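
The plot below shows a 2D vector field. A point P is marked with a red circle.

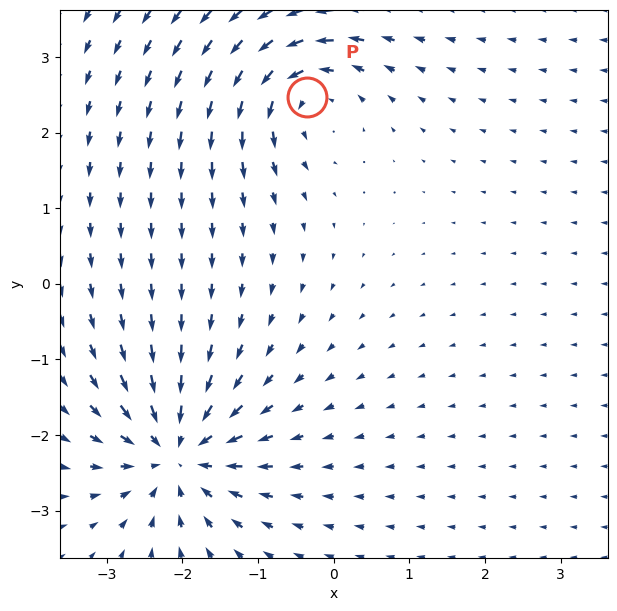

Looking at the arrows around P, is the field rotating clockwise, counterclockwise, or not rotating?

Near P at (-0.4, 2.5) the arrows circulate counterclockwise. The curl (z-component) there is about +4; positive curl means counterclockwise rotation.

counterclockwise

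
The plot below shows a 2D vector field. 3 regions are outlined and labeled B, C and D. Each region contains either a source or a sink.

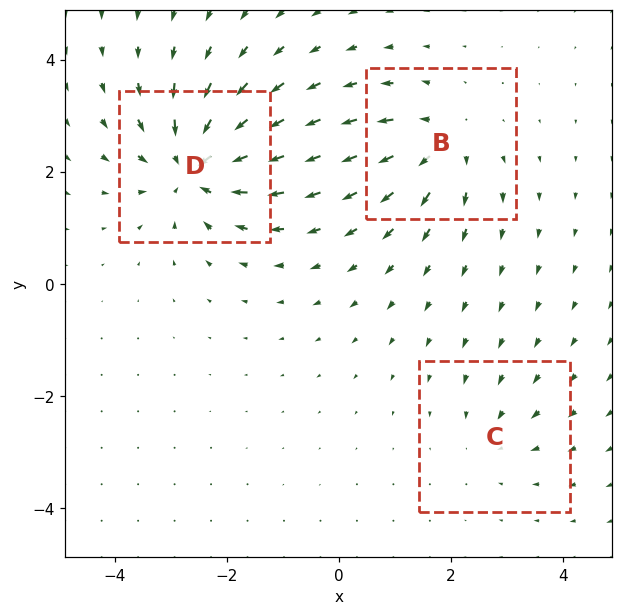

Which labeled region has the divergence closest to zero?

C

Divergence at each region's feature centre — B: about +4, C: about -2, D: about -6. Region C is closest to zero.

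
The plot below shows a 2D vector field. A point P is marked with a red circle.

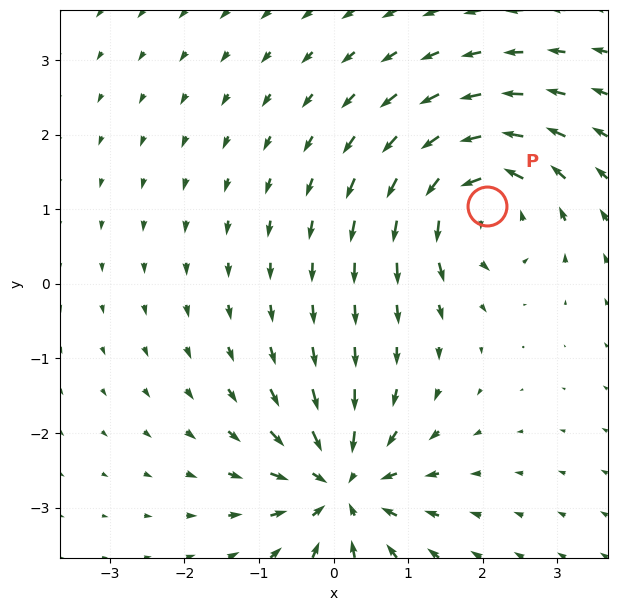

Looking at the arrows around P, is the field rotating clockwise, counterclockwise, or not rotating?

Near P at (2.1, 1.0) the arrows circulate counterclockwise. The curl (z-component) there is about +6; positive curl means counterclockwise rotation.

counterclockwise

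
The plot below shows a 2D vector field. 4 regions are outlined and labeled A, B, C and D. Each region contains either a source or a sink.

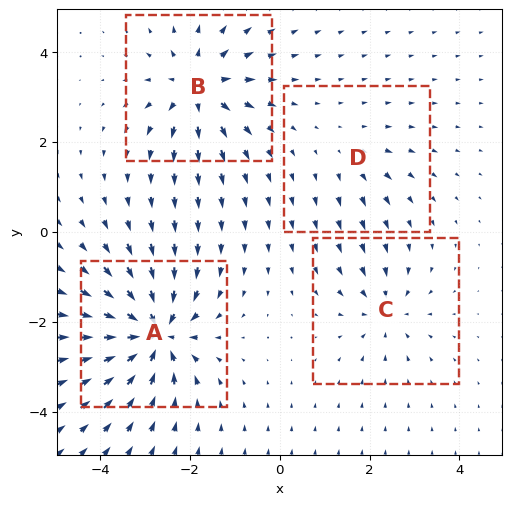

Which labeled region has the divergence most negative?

A

Divergence at each region's feature centre — A: about -9, B: about +6, C: about -4, D: about +2. Region A is most negative.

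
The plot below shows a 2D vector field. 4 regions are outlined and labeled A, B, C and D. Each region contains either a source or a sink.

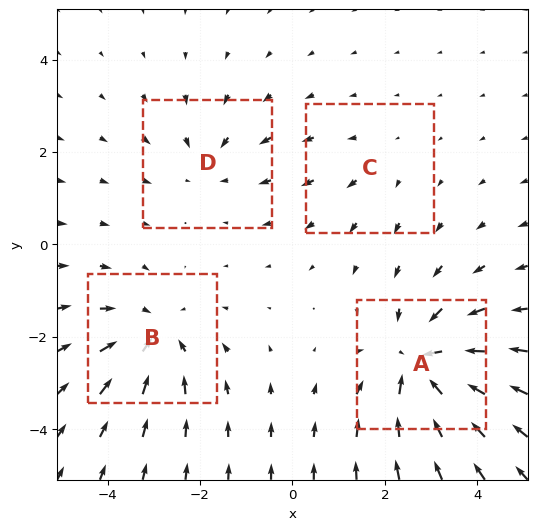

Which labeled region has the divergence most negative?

Divergence at each region's feature centre — A: about -6, B: about -5, C: about +2, D: about -3. Region A is most negative.

A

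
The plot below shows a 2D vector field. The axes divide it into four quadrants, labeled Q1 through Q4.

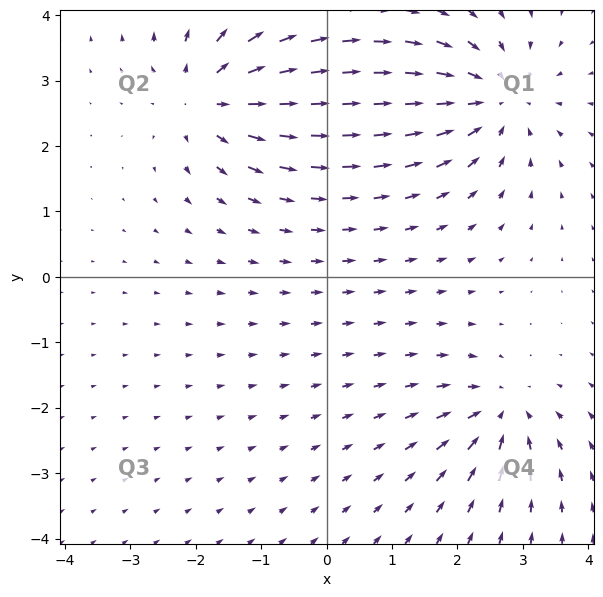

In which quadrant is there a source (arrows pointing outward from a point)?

Q2

The source sits at approximately (-1.8, 2.7), which lies in quadrant Q2. The divergence there is about +5, positive as expected for a source.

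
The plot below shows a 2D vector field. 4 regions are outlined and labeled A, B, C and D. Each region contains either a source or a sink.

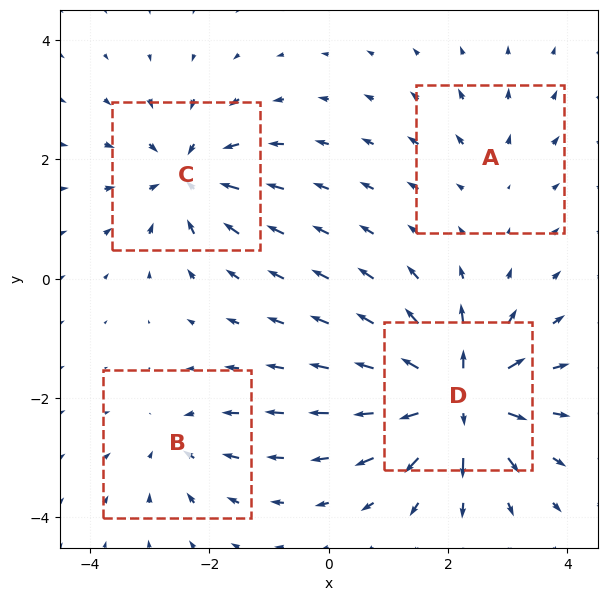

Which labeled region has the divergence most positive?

D

Divergence at each region's feature centre — A: about +2, B: about -4, C: about -6, D: about +9. Region D is most positive.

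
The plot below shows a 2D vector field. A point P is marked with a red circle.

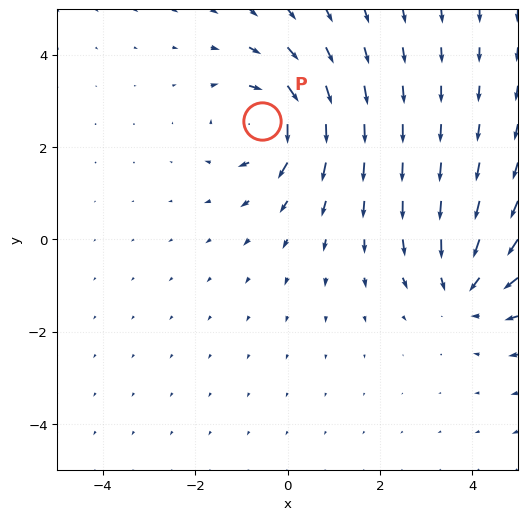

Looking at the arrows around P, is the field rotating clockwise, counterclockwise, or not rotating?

Near P at (-0.5, 2.6) the arrows circulate clockwise. The curl (z-component) there is about -5; negative curl means clockwise rotation.

clockwise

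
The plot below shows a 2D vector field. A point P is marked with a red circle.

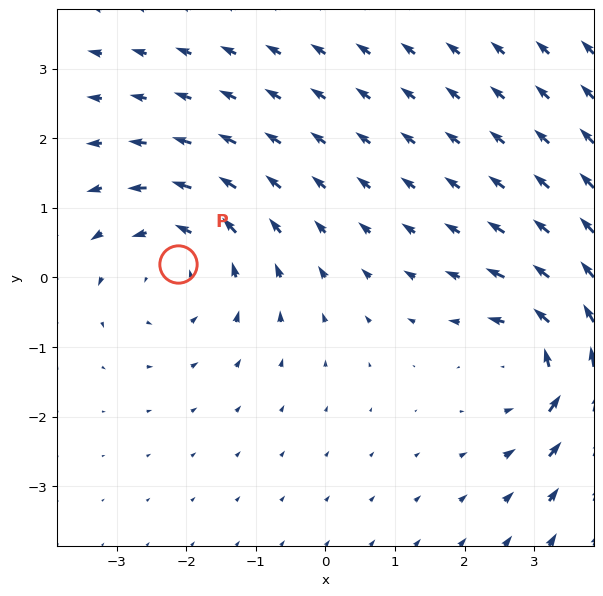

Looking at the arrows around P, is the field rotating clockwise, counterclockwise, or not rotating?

counterclockwise

Near P at (-2.1, 0.2) the arrows circulate counterclockwise. The curl (z-component) there is about +3; positive curl means counterclockwise rotation.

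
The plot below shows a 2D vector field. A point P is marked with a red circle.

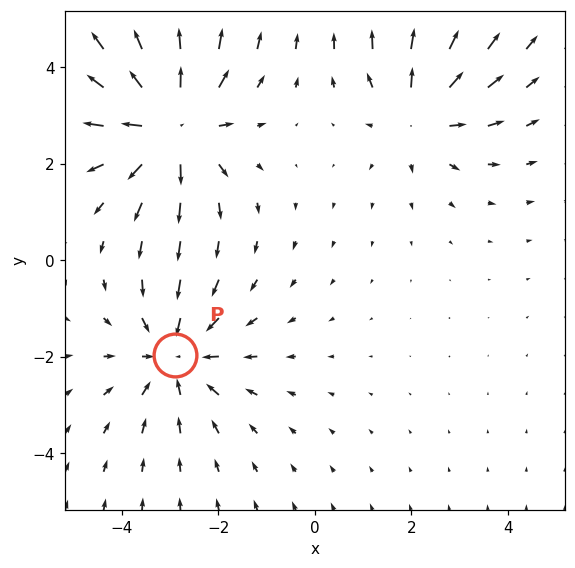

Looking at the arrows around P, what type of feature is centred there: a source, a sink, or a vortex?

sink

At P (-2.9, -2.0) the arrows converge inward. Divergence about -3, curl ≈0 — negative divergence with near-zero curl is a sink.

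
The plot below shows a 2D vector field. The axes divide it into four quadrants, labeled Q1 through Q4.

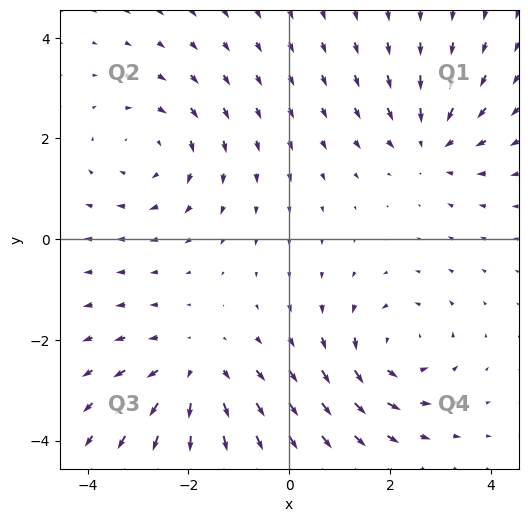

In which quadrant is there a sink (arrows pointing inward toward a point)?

Q1

The sink sits at approximately (2.8, 1.9), which lies in quadrant Q1. The divergence there is about -4, negative as expected for a sink.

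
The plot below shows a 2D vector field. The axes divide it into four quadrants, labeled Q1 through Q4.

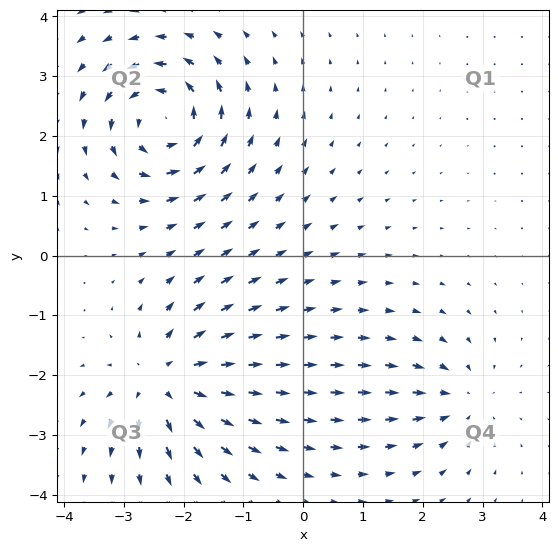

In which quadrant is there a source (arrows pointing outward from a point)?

The source sits at approximately (-2.3, -2.1), which lies in quadrant Q3. The divergence there is about +6, positive as expected for a source.

Q3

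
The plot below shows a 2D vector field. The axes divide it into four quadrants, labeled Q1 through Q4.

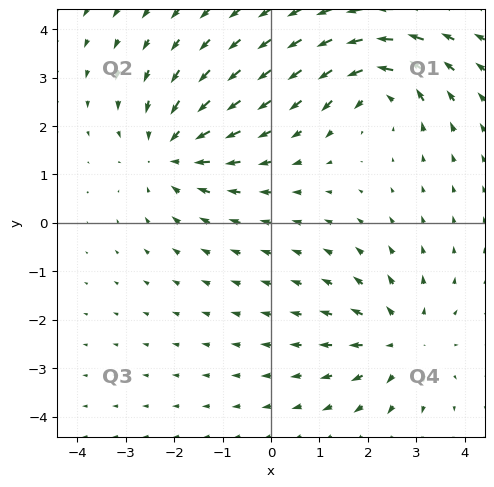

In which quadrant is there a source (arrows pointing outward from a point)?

Q4

The source sits at approximately (2.7, -2.4), which lies in quadrant Q4. The divergence there is about +4, positive as expected for a source.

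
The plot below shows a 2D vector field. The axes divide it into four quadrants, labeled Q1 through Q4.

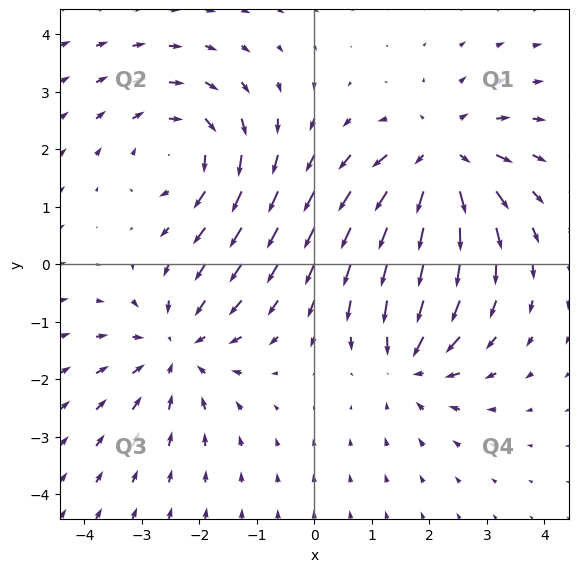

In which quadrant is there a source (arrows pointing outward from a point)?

Q1

The source sits at approximately (2.2, 1.8), which lies in quadrant Q1. The divergence there is about +4, positive as expected for a source.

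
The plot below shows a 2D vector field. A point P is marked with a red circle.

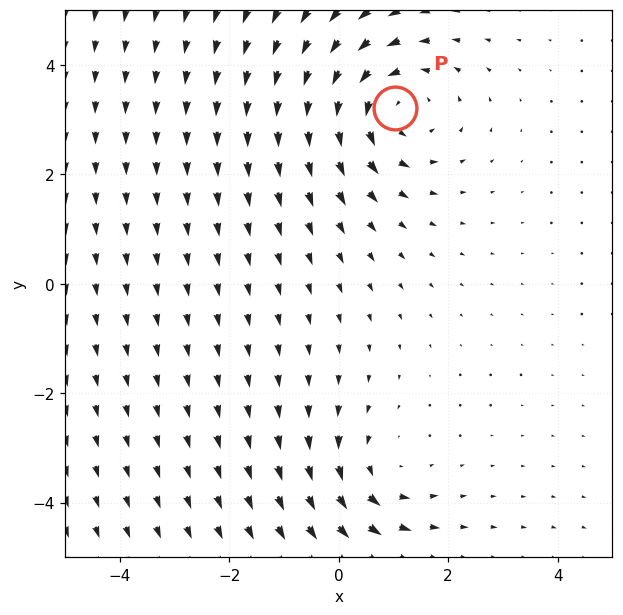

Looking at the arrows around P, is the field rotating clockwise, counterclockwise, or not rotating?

Near P at (1.0, 3.2) the arrows circulate counterclockwise. The curl (z-component) there is about +4; positive curl means counterclockwise rotation.

counterclockwise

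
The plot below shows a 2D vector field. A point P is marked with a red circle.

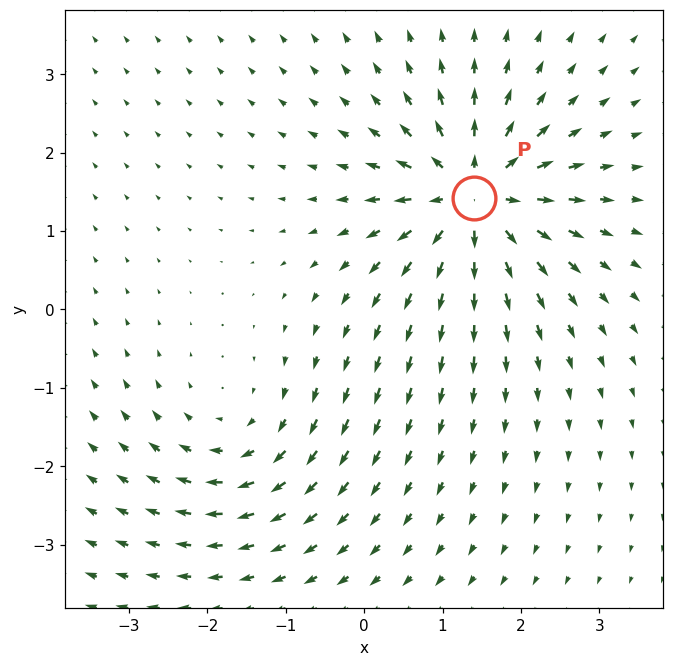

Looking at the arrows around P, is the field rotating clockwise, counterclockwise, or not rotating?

Near P at (1.4, 1.4) the arrows show no circulation. The curl there is ≈0.

not rotating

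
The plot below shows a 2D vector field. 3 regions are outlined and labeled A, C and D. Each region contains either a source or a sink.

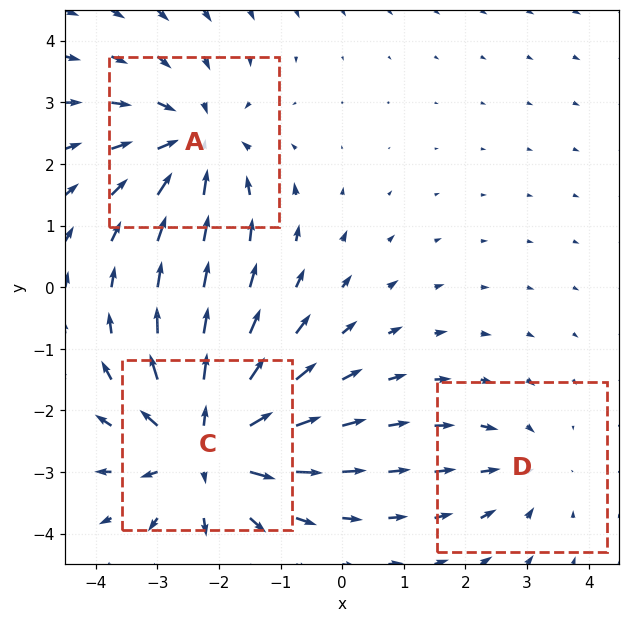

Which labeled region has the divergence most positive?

Divergence at each region's feature centre — A: about -3, C: about +4, D: about -2. Region C is most positive.

C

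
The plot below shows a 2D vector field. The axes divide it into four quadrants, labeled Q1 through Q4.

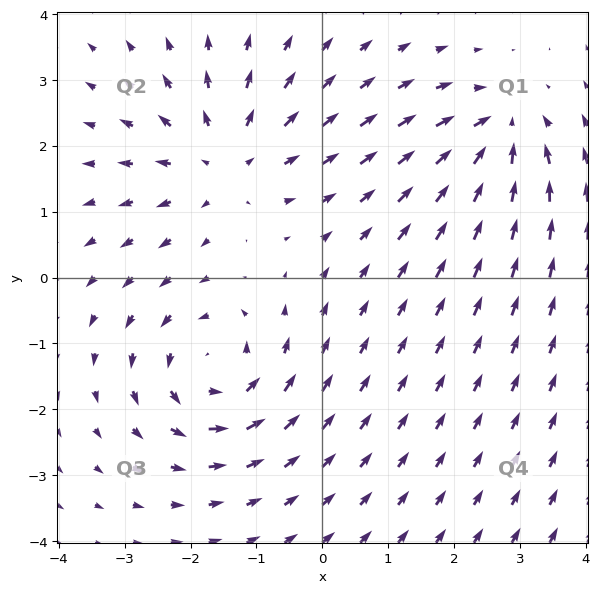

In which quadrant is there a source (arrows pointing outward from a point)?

The source sits at approximately (-1.5, 1.8), which lies in quadrant Q2. The divergence there is about +3, positive as expected for a source.

Q2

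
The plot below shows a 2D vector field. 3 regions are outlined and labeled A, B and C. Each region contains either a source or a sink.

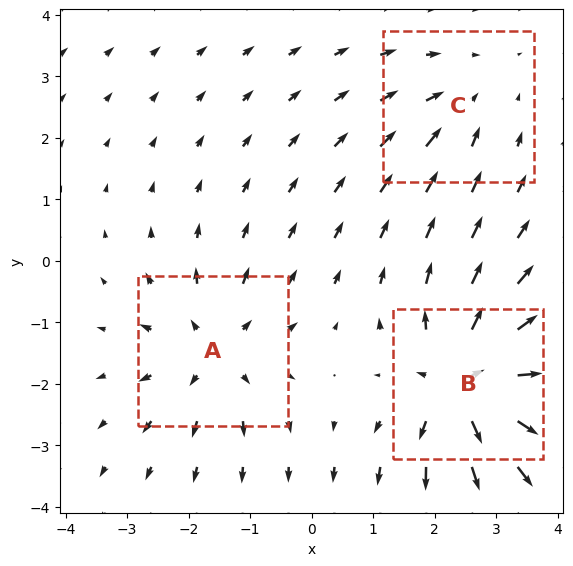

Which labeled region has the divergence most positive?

B

Divergence at each region's feature centre — A: about +3, B: about +5, C: about -2. Region B is most positive.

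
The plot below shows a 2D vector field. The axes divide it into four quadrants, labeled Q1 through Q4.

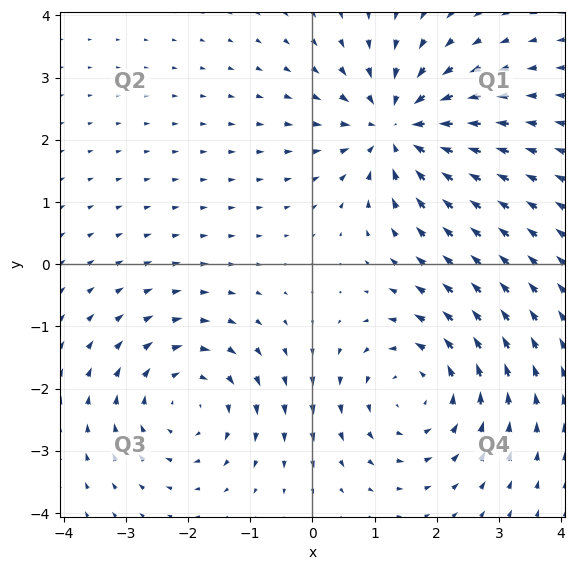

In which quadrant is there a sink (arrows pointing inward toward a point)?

The sink sits at approximately (1.4, 2.2), which lies in quadrant Q1. The divergence there is about -5, negative as expected for a sink.

Q1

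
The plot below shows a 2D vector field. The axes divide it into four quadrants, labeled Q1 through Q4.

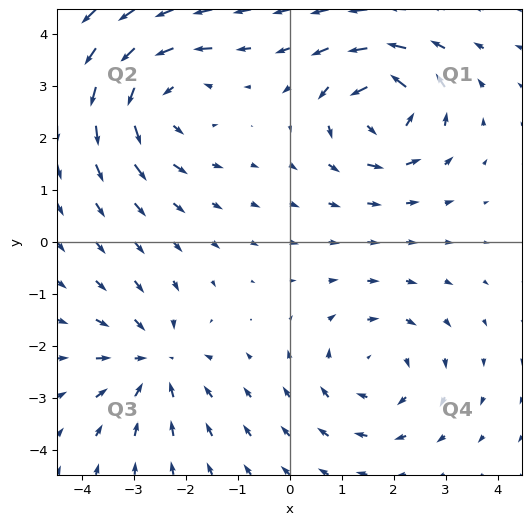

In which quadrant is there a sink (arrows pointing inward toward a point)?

The sink sits at approximately (-2.6, -2.3), which lies in quadrant Q3. The divergence there is about -4, negative as expected for a sink.

Q3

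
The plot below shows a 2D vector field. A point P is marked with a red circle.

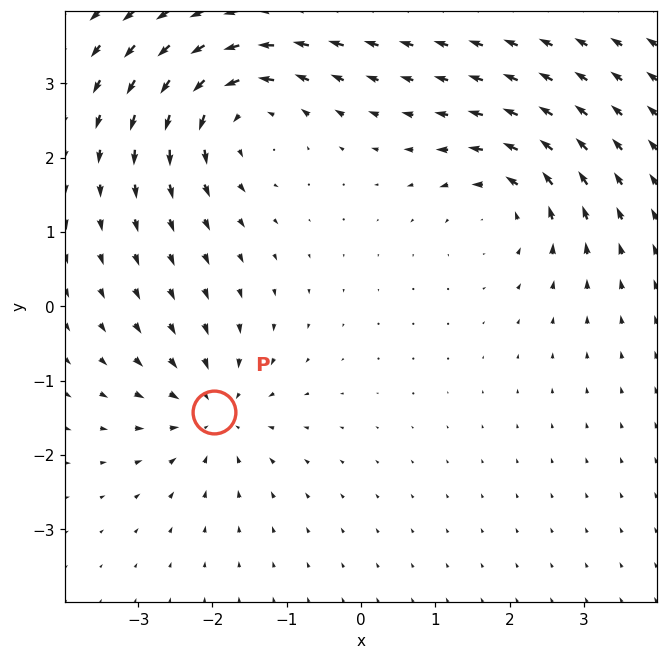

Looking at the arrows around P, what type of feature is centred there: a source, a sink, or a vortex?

sink

At P (-2.0, -1.4) the arrows converge inward. Divergence about -4, curl ≈0 — negative divergence with near-zero curl is a sink.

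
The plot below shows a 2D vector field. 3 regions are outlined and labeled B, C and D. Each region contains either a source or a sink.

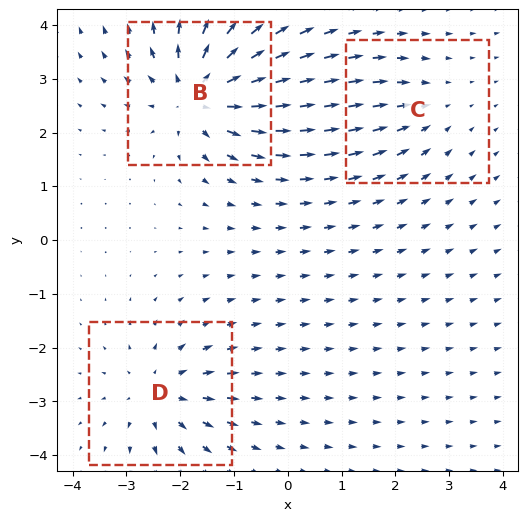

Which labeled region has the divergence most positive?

Divergence at each region's feature centre — B: about +6, C: about -2, D: about +4. Region B is most positive.

B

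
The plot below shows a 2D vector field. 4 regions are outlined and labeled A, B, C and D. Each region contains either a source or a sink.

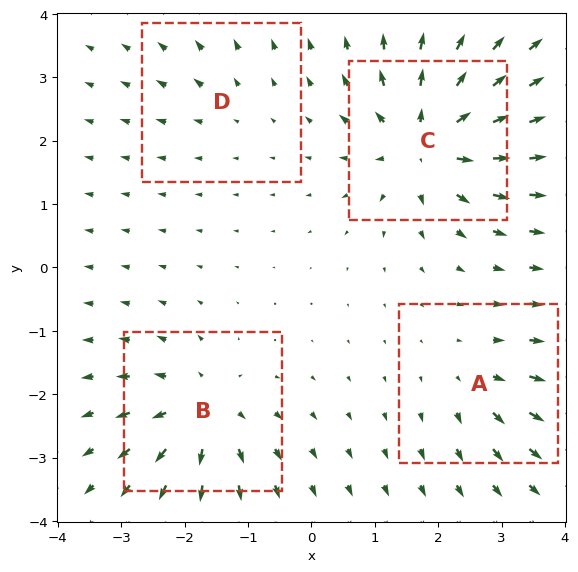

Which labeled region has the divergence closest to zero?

Divergence at each region's feature centre — A: about +4, B: about +7, C: about +9, D: about +2. Region D is closest to zero.

D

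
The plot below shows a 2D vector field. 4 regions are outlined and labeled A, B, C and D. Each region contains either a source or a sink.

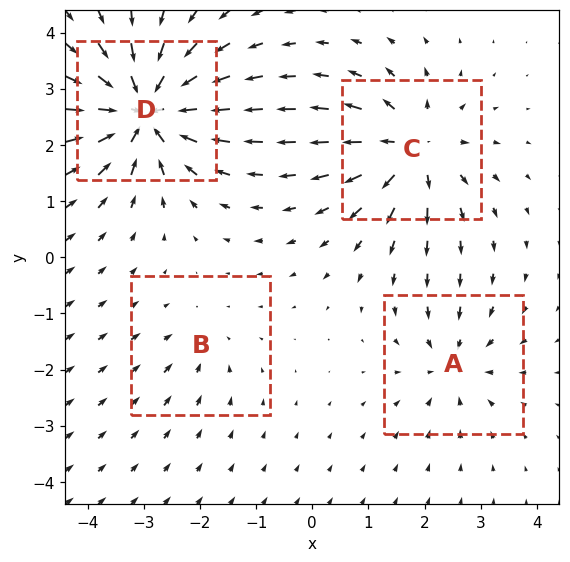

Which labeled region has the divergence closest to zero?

Divergence at each region's feature centre — A: about -4, B: about -3, C: about +7, D: about -9. Region B is closest to zero.

B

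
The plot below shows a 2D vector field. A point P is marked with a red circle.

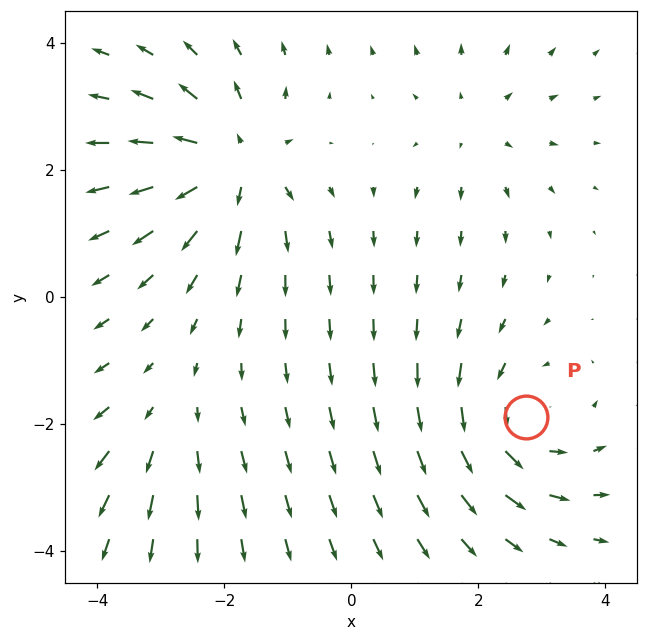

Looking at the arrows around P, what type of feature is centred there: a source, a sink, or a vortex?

At P (2.8, -1.9) the arrows circulate counterclockwise. Divergence ≈0, curl about +4 — near-zero divergence with nonzero curl is a vortex.

vortex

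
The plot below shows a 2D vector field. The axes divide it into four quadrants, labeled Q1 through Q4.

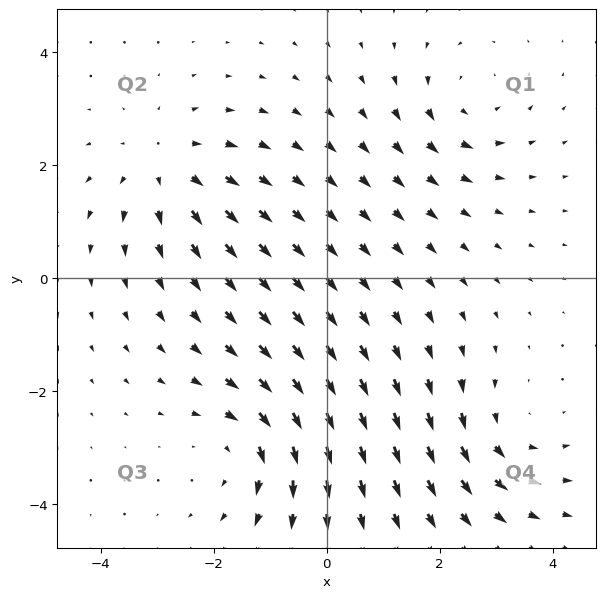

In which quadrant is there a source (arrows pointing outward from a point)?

The source sits at approximately (-2.9, 2.0), which lies in quadrant Q2. The divergence there is about +4, positive as expected for a source.

Q2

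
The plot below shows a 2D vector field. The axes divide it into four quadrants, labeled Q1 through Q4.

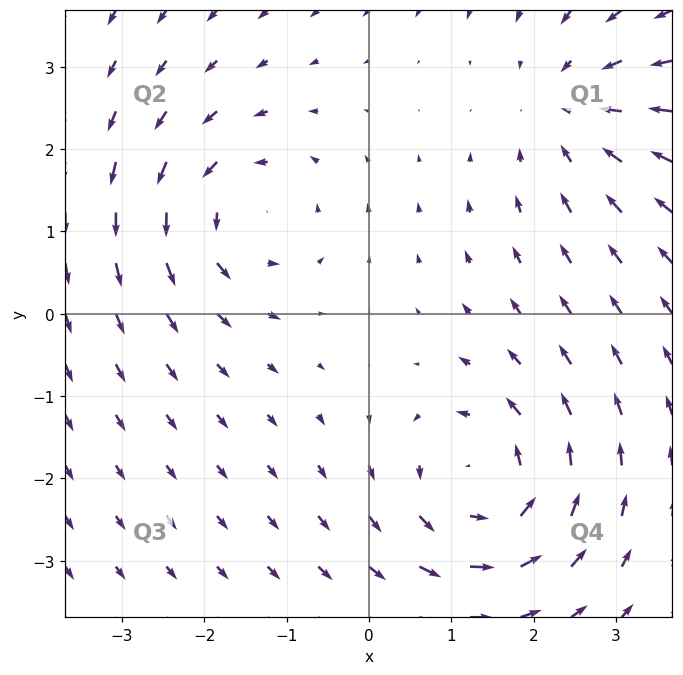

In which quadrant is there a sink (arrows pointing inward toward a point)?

The sink sits at approximately (2.5, 2.5), which lies in quadrant Q1. The divergence there is about -3, negative as expected for a sink.

Q1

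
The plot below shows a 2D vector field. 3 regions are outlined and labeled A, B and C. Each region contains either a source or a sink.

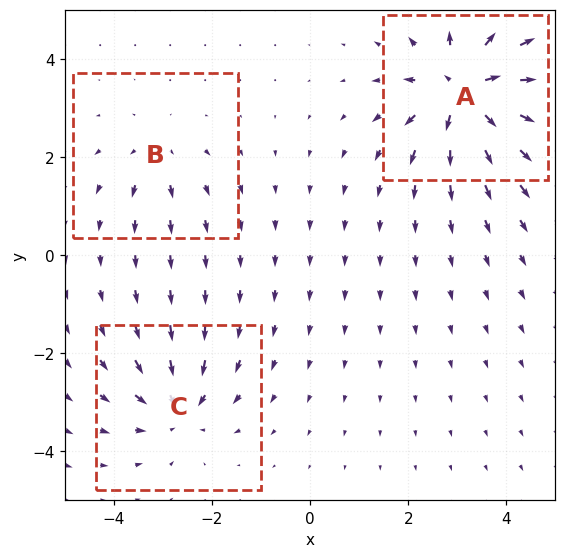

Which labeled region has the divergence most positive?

Divergence at each region's feature centre — A: about +6, B: about +3, C: about -4. Region A is most positive.

A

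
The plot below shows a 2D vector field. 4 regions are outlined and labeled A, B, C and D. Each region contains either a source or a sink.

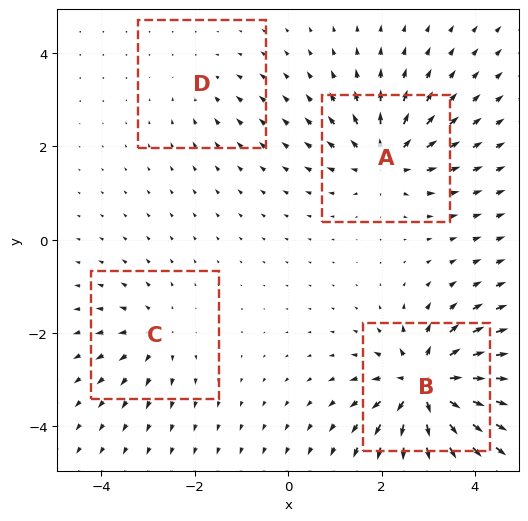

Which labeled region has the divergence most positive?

B

Divergence at each region's feature centre — A: about +6, B: about +9, C: about +4, D: about -2. Region B is most positive.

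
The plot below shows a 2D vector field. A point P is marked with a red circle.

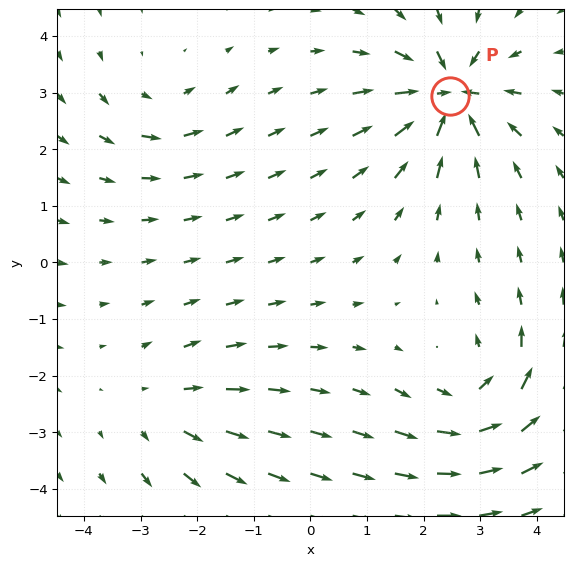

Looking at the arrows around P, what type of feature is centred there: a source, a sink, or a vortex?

At P (2.5, 2.9) the arrows converge inward. Divergence about -7, curl ≈0 — negative divergence with near-zero curl is a sink.

sink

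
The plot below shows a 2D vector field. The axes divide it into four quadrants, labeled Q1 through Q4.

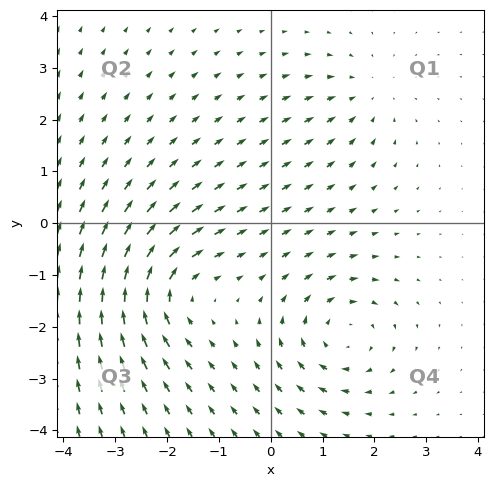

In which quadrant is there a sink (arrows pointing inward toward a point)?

The sink sits at approximately (1.8, 2.5), which lies in quadrant Q1. The divergence there is about -2, negative as expected for a sink.

Q1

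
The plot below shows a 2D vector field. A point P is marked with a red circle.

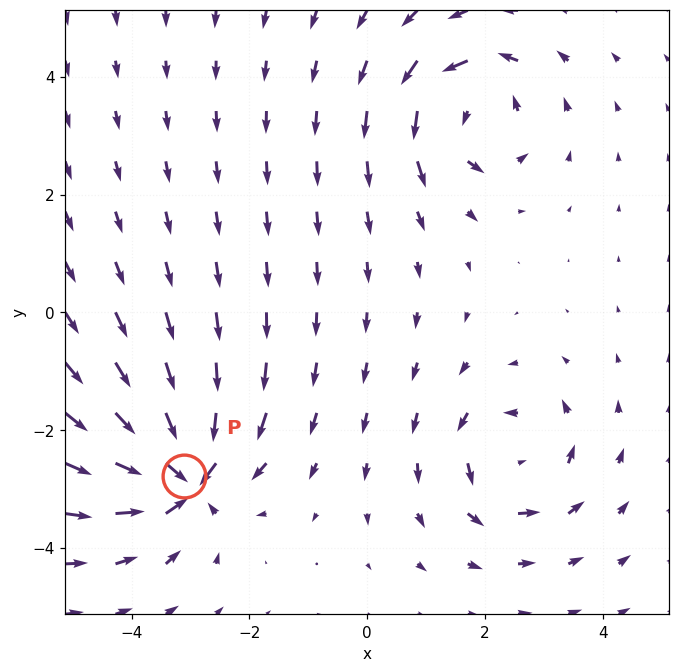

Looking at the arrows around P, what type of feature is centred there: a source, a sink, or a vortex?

At P (-3.1, -2.8) the arrows converge inward. Divergence about -6, curl ≈0 — negative divergence with near-zero curl is a sink.

sink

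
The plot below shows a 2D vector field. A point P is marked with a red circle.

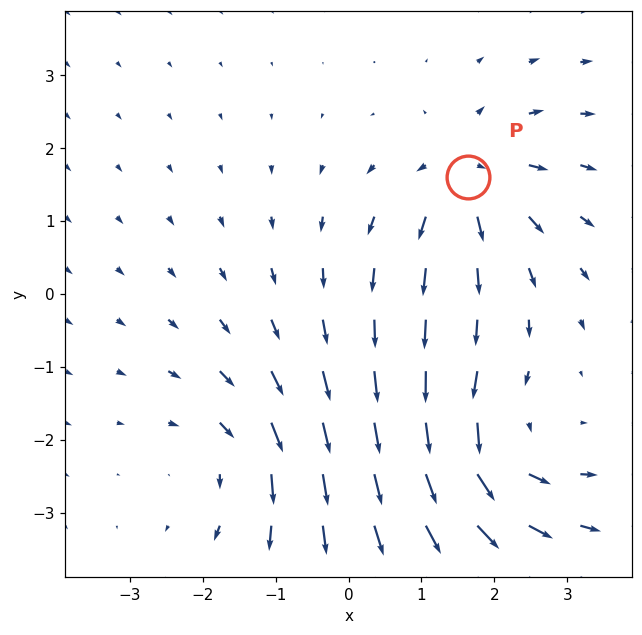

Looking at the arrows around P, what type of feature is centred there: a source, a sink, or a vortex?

At P (1.6, 1.6) the arrows spread outward. Divergence about +5, curl ≈0 — positive divergence with near-zero curl is a source.

source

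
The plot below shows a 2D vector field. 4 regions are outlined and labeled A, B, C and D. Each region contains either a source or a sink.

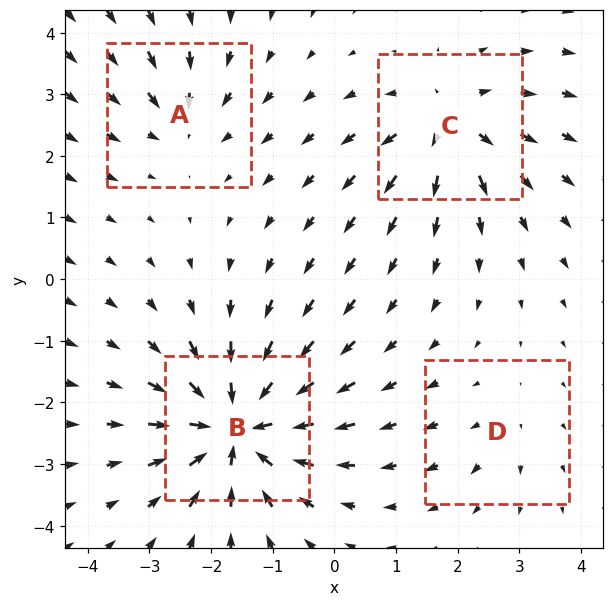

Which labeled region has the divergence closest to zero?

Divergence at each region's feature centre — A: about -4, B: about -9, C: about +6, D: about +2. Region D is closest to zero.

D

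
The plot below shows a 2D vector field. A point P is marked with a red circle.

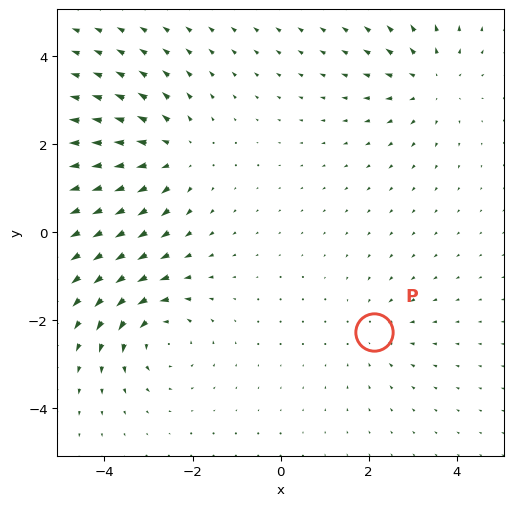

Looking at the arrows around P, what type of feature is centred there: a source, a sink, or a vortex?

sink

At P (2.1, -2.3) the arrows converge inward. Divergence about -2, curl ≈0 — negative divergence with near-zero curl is a sink.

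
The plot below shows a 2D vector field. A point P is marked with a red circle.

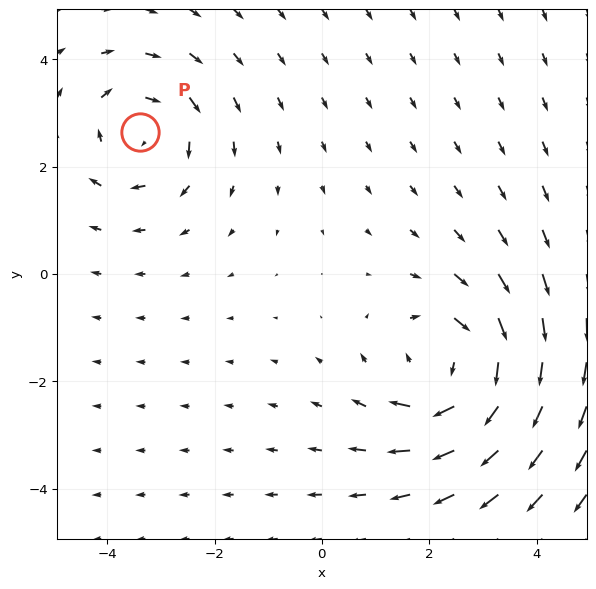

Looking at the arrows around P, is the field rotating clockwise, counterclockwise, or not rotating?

Near P at (-3.4, 2.6) the arrows circulate clockwise. The curl (z-component) there is about -3; negative curl means clockwise rotation.

clockwise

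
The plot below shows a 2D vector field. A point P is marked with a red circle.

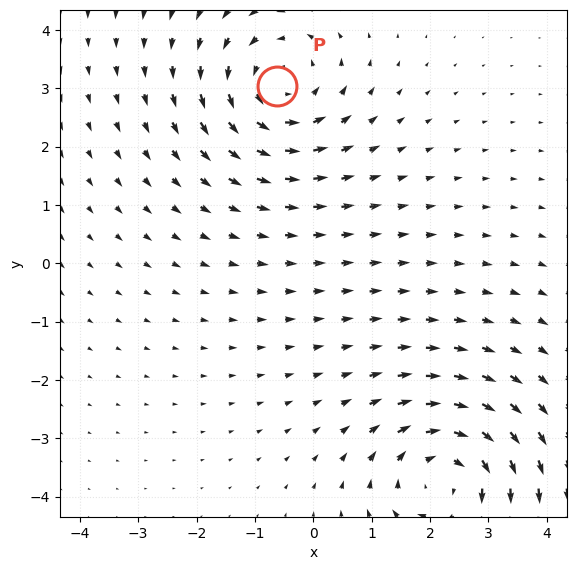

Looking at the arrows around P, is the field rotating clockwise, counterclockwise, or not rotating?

counterclockwise

Near P at (-0.6, 3.0) the arrows circulate counterclockwise. The curl (z-component) there is about +3; positive curl means counterclockwise rotation.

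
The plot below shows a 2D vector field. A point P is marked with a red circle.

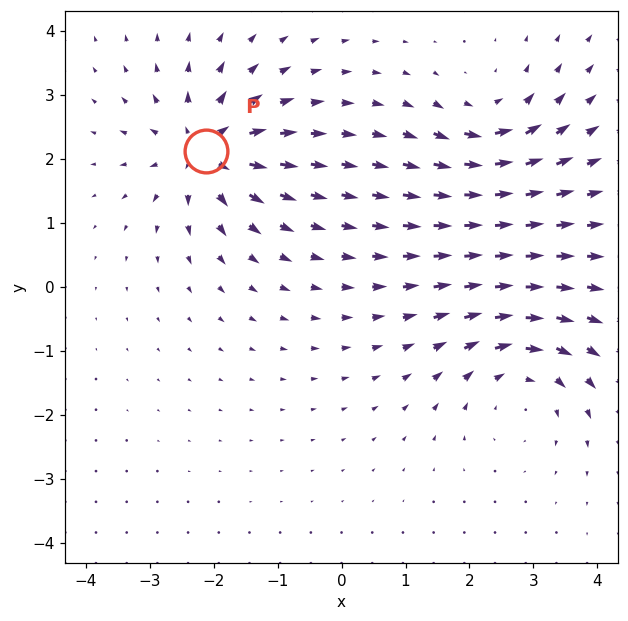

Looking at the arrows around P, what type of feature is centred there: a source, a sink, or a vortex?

source

At P (-2.1, 2.1) the arrows spread outward. Divergence about +6, curl ≈0 — positive divergence with near-zero curl is a source.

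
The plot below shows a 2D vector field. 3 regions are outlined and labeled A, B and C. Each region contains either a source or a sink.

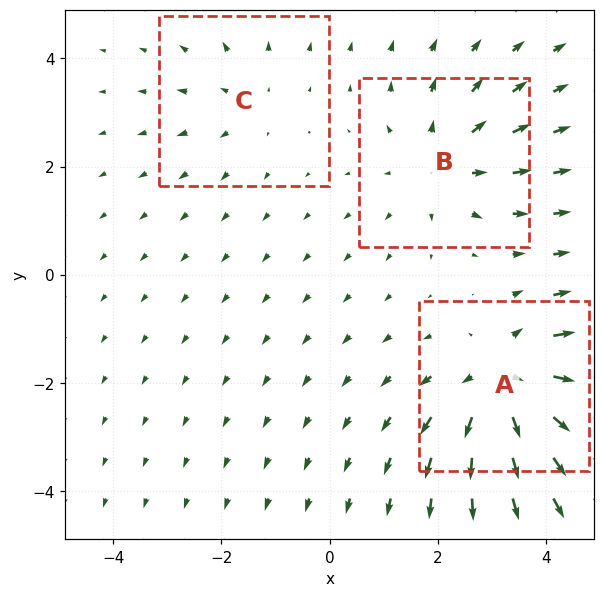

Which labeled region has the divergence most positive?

A

Divergence at each region's feature centre — A: about +5, B: about +3, C: about +2. Region A is most positive.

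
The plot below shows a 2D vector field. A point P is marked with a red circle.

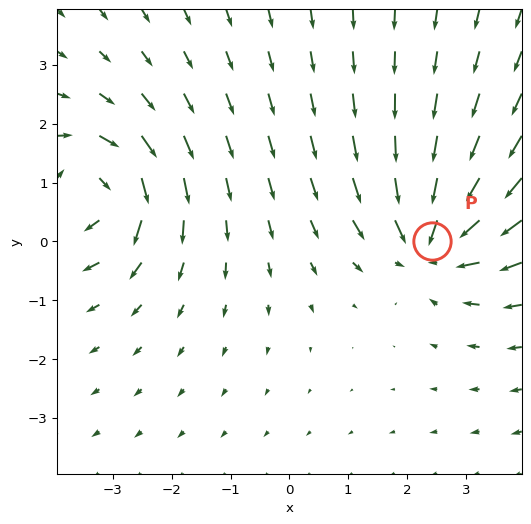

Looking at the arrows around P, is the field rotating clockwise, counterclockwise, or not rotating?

not rotating

Near P at (2.4, 0.0) the arrows show no circulation. The curl there is ≈0.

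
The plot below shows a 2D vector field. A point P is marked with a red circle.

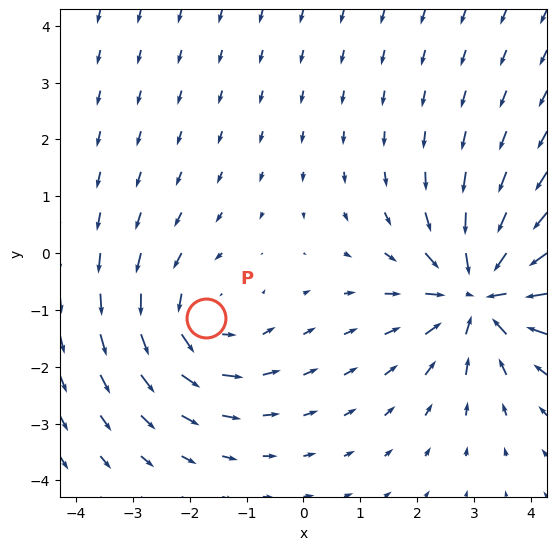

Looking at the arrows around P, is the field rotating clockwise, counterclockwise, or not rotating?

counterclockwise

Near P at (-1.7, -1.1) the arrows circulate counterclockwise. The curl (z-component) there is about +3; positive curl means counterclockwise rotation.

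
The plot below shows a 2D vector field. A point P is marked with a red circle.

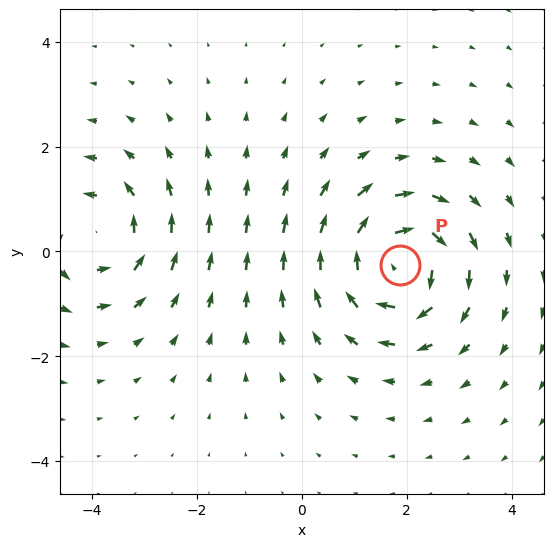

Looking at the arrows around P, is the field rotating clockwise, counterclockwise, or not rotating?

Near P at (1.9, -0.3) the arrows circulate clockwise. The curl (z-component) there is about -6; negative curl means clockwise rotation.

clockwise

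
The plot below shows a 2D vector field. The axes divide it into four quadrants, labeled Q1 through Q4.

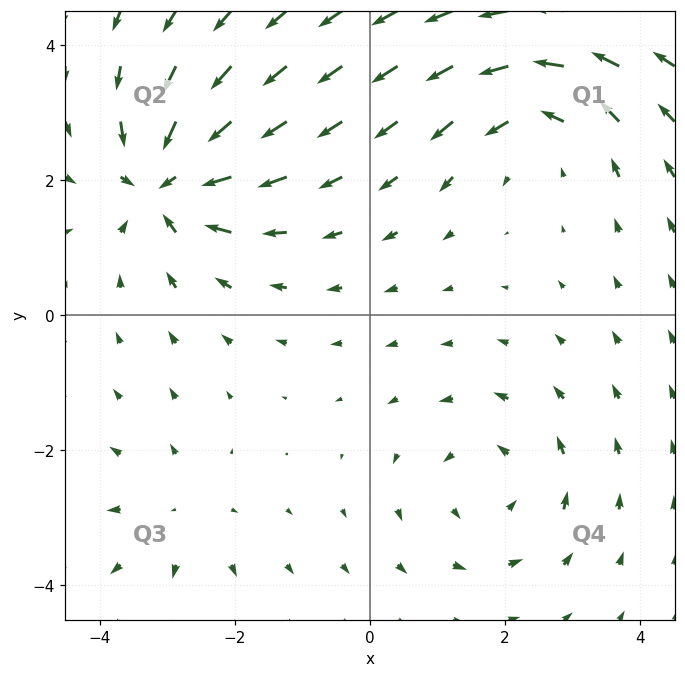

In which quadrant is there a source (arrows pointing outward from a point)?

The source sits at approximately (-2.8, -2.9), which lies in quadrant Q3. The divergence there is about +3, positive as expected for a source.

Q3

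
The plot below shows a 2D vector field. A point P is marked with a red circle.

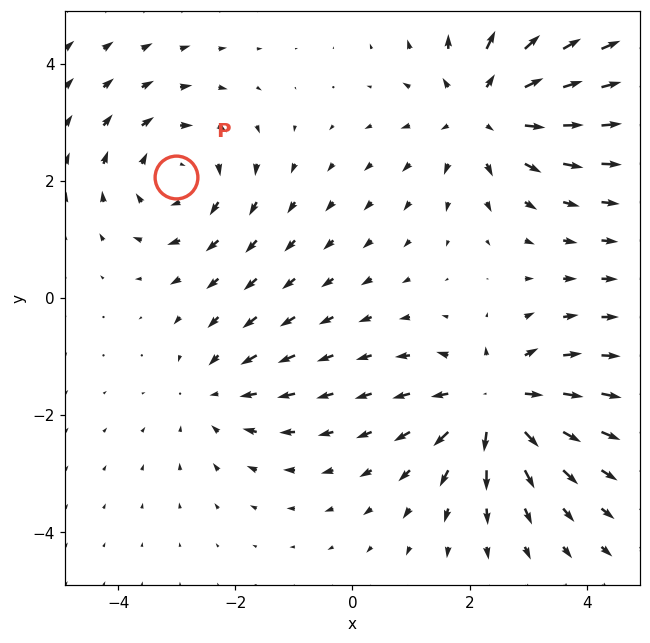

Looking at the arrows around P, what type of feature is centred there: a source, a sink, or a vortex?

At P (-3.0, 2.1) the arrows circulate clockwise. Divergence ≈0, curl about -4 — near-zero divergence with nonzero curl is a vortex.

vortex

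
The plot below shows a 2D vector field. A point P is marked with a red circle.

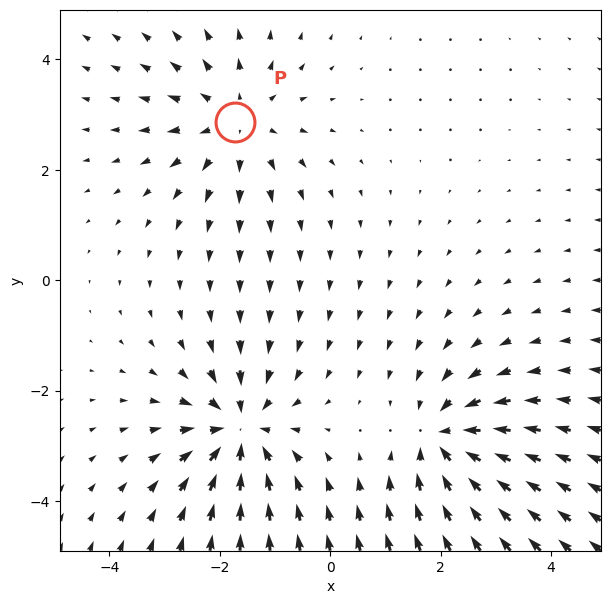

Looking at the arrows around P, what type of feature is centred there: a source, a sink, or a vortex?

At P (-1.7, 2.9) the arrows spread outward. Divergence about +4, curl ≈0 — positive divergence with near-zero curl is a source.

source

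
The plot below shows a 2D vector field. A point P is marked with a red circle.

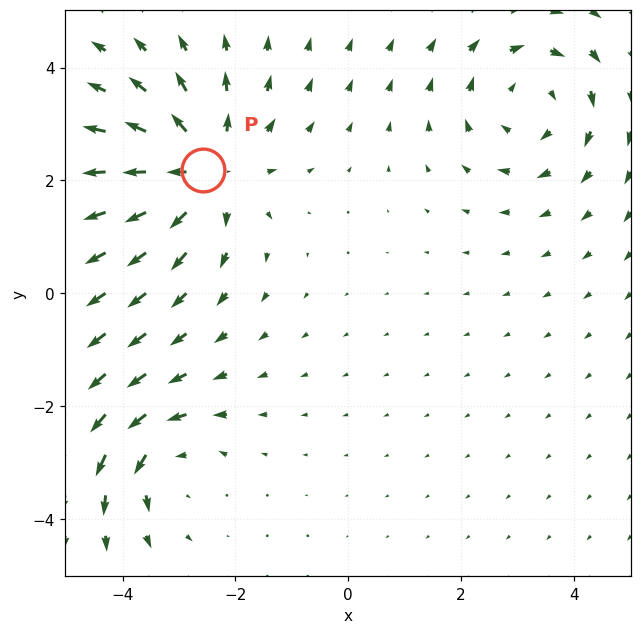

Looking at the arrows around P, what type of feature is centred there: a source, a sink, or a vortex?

At P (-2.6, 2.2) the arrows spread outward. Divergence about +4, curl ≈0 — positive divergence with near-zero curl is a source.

source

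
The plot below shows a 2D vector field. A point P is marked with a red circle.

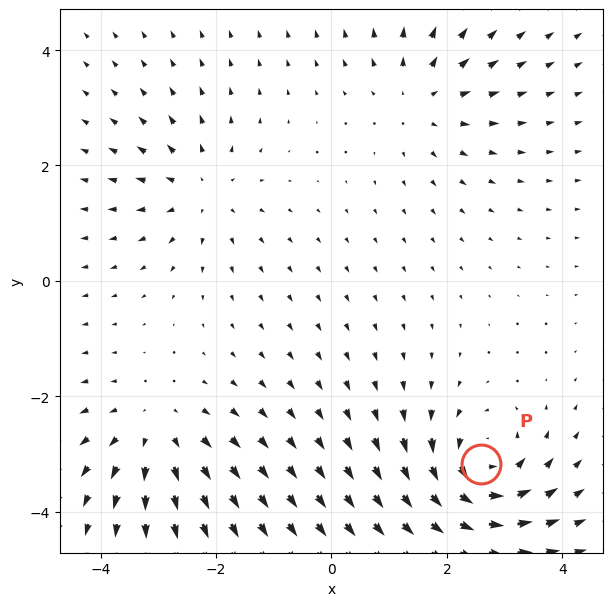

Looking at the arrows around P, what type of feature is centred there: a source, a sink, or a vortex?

vortex

At P (2.6, -3.2) the arrows circulate counterclockwise. Divergence ≈0, curl about +7 — near-zero divergence with nonzero curl is a vortex.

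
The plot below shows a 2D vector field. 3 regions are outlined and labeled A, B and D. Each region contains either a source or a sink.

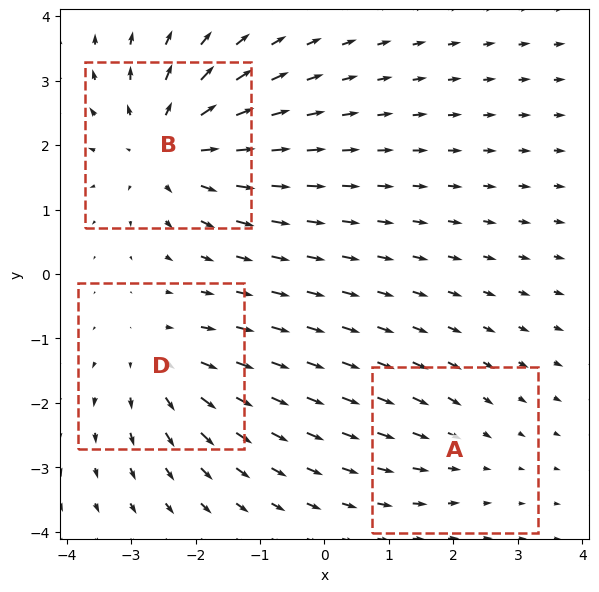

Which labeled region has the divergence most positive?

B

Divergence at each region's feature centre — A: about -2, B: about +5, D: about +3. Region B is most positive.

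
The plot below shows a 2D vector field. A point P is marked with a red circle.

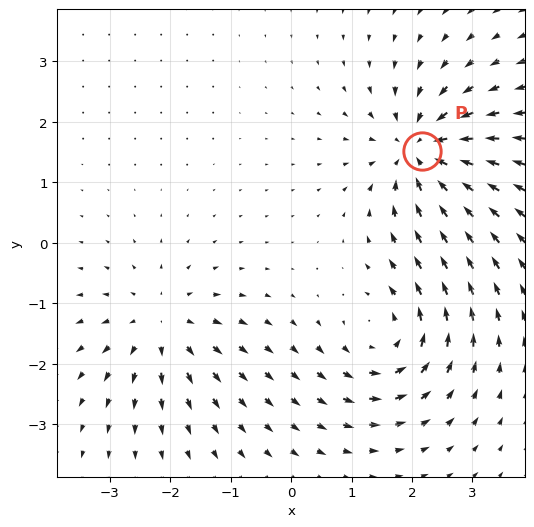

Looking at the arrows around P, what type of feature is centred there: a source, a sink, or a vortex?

sink

At P (2.2, 1.5) the arrows converge inward. Divergence about -6, curl ≈0 — negative divergence with near-zero curl is a sink.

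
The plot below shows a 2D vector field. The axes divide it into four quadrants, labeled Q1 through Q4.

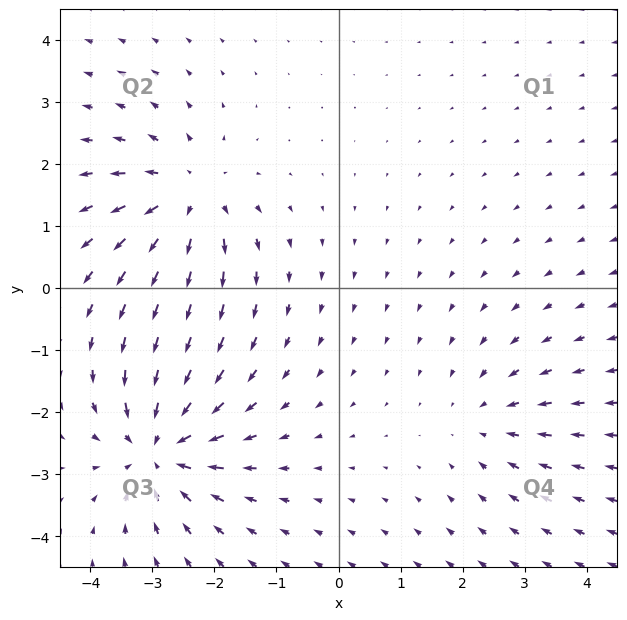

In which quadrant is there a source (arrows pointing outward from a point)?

Q2

The source sits at approximately (-2.4, 1.5), which lies in quadrant Q2. The divergence there is about +5, positive as expected for a source.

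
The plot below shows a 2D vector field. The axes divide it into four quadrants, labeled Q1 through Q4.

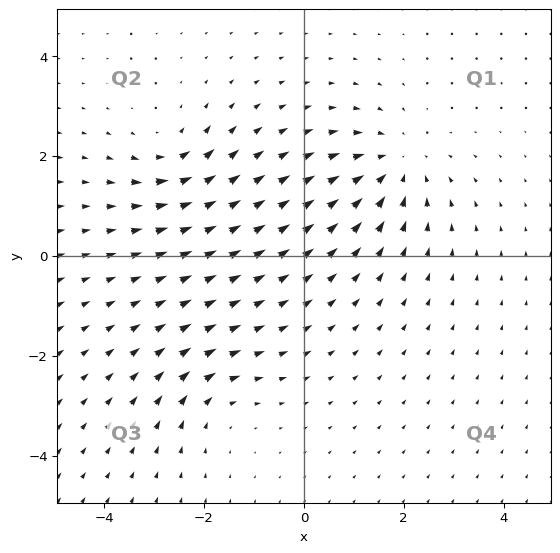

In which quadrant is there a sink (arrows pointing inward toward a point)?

The sink sits at approximately (1.8, 1.8), which lies in quadrant Q1. The divergence there is about -4, negative as expected for a sink.

Q1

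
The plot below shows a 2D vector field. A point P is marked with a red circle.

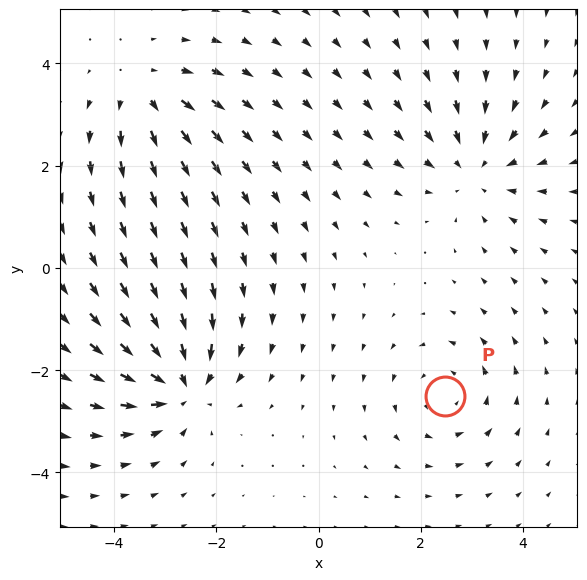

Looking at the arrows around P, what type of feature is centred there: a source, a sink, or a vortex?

vortex

At P (2.5, -2.5) the arrows circulate counterclockwise. Divergence ≈0, curl about +3 — near-zero divergence with nonzero curl is a vortex.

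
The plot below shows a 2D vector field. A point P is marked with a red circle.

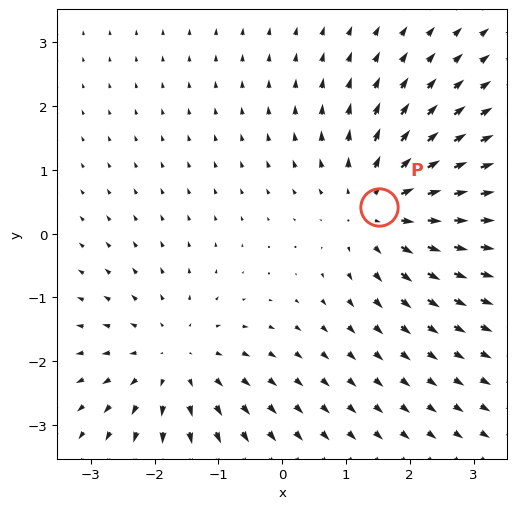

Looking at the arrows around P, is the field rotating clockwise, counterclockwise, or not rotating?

Near P at (1.5, 0.4) the arrows show no circulation. The curl there is ≈0.

not rotating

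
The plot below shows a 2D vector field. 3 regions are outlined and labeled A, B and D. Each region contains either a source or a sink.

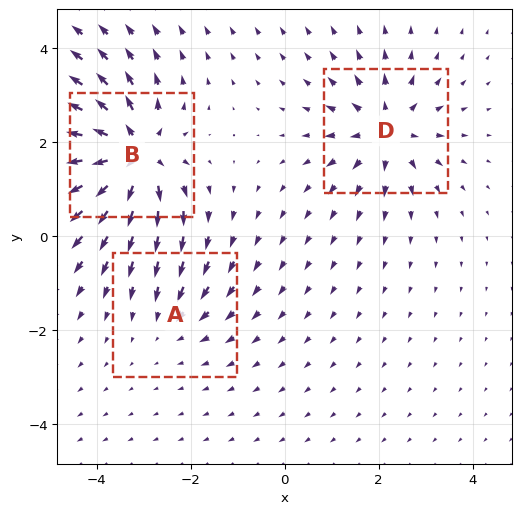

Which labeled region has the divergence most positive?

B

Divergence at each region's feature centre — A: about -2, B: about +6, D: about +4. Region B is most positive.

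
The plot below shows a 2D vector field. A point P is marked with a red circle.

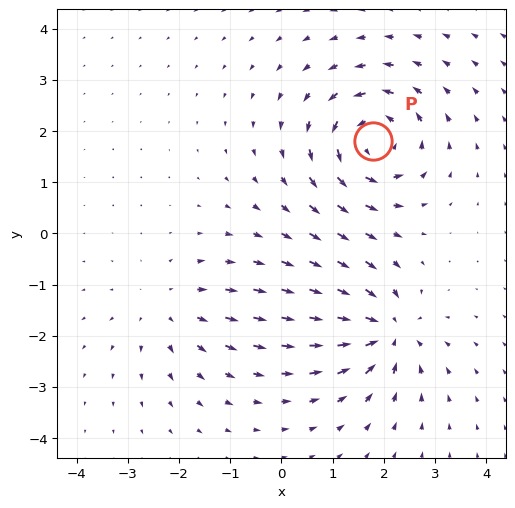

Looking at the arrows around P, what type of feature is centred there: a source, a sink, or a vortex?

vortex

At P (1.8, 1.8) the arrows circulate counterclockwise. Divergence ≈0, curl about +5 — near-zero divergence with nonzero curl is a vortex.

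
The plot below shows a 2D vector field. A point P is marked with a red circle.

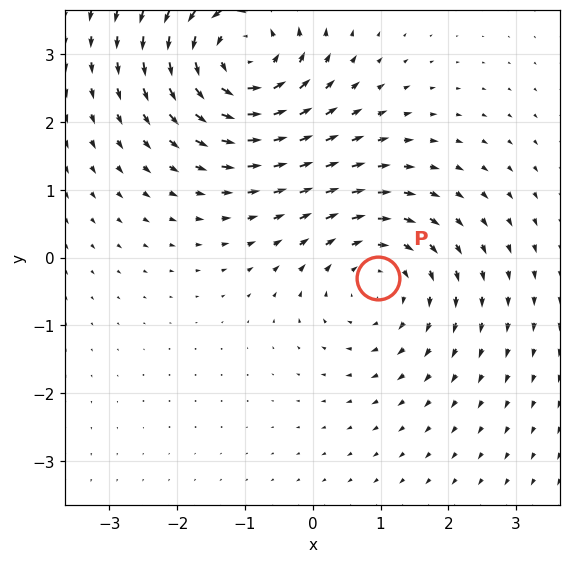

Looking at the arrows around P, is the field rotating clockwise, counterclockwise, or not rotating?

clockwise

Near P at (1.0, -0.3) the arrows circulate clockwise. The curl (z-component) there is about -3; negative curl means clockwise rotation.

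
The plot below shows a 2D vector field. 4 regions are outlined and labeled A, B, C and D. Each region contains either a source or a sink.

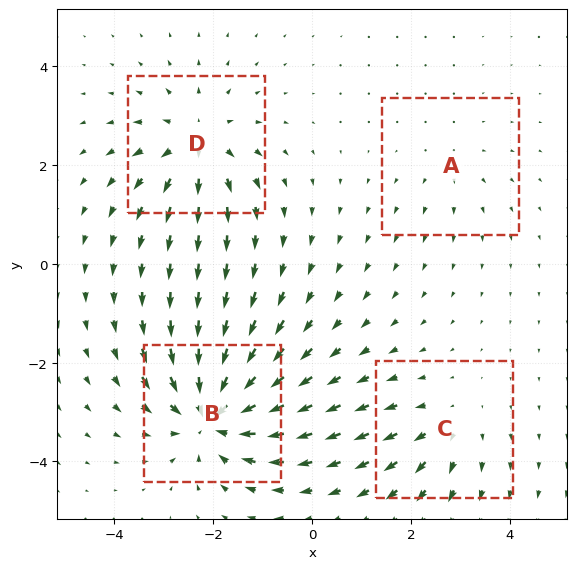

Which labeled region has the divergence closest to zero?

A

Divergence at each region's feature centre — A: about +2, B: about -8, C: about +3, D: about +5. Region A is closest to zero.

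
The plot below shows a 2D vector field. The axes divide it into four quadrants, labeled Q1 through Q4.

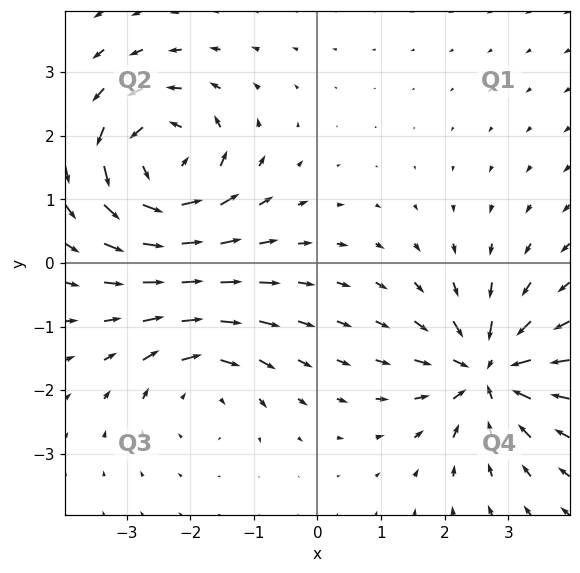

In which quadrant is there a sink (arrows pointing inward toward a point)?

Q4

The sink sits at approximately (2.7, -1.7), which lies in quadrant Q4. The divergence there is about -5, negative as expected for a sink.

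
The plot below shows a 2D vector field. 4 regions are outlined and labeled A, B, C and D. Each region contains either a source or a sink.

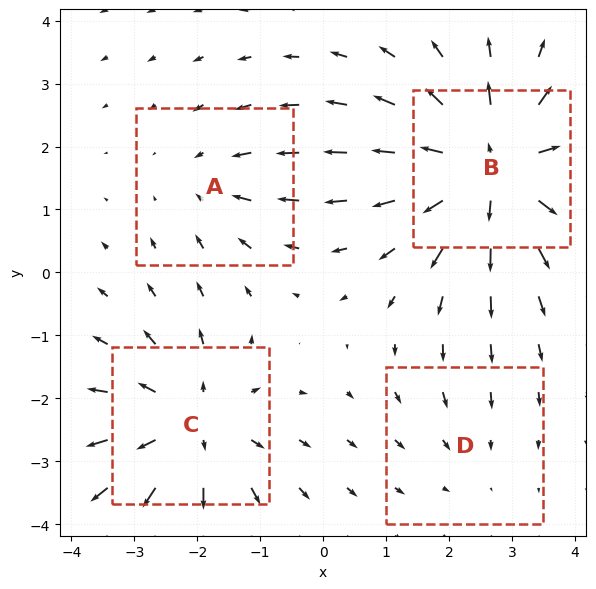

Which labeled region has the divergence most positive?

Divergence at each region's feature centre — A: about -3, B: about +6, C: about +4, D: about -2. Region B is most positive.

B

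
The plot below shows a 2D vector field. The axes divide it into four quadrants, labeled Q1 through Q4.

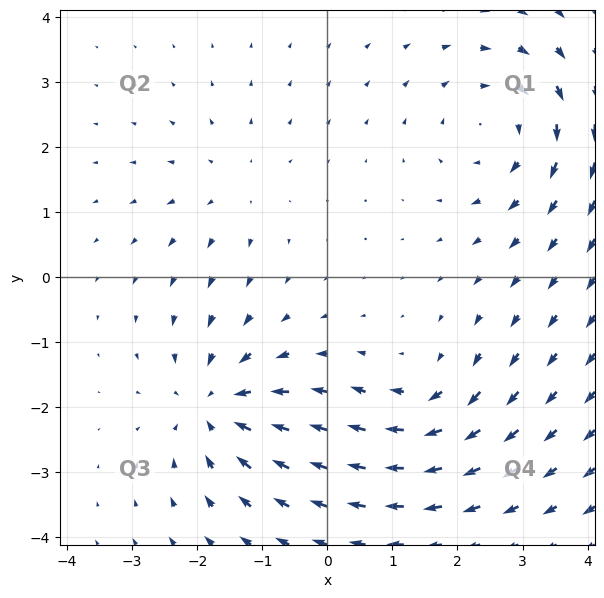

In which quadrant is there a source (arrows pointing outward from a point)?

Q2

The source sits at approximately (-1.5, 1.4), which lies in quadrant Q2. The divergence there is about +2, positive as expected for a source.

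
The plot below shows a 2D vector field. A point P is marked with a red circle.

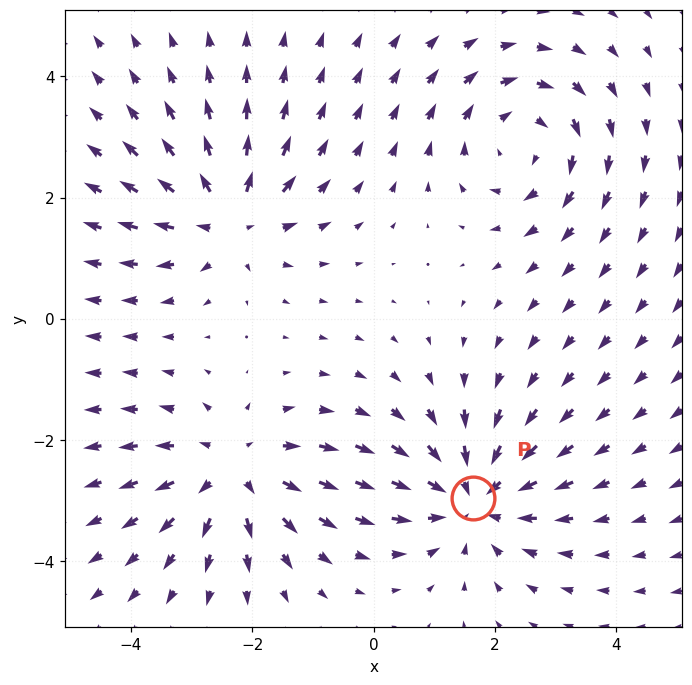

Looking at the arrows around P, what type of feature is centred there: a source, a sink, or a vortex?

At P (1.6, -3.0) the arrows converge inward. Divergence about -4, curl ≈0 — negative divergence with near-zero curl is a sink.

sink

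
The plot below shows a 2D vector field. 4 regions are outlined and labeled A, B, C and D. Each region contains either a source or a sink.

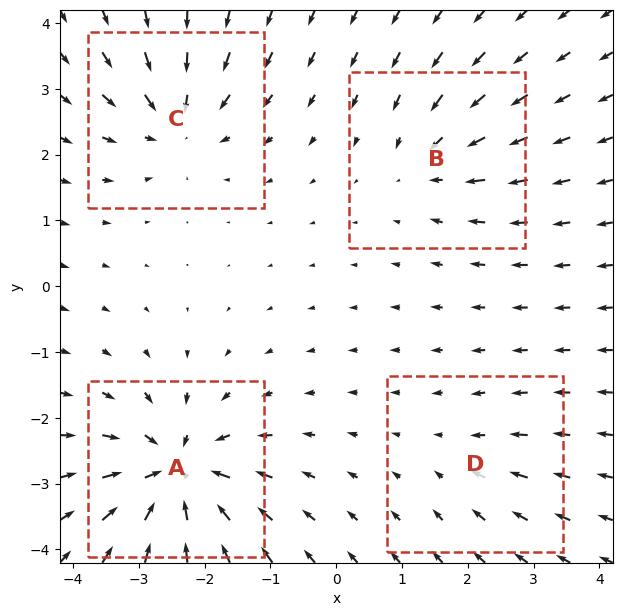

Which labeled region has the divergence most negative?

A

Divergence at each region's feature centre — A: about -8, B: about -4, C: about -6, D: about -2. Region A is most negative.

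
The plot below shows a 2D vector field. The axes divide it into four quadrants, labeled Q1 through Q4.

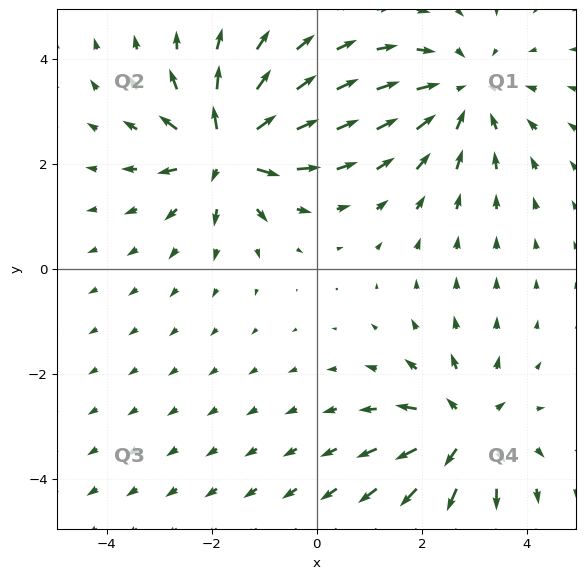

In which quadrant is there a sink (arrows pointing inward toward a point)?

Q1

The sink sits at approximately (2.8, 3.3), which lies in quadrant Q1. The divergence there is about -3, negative as expected for a sink.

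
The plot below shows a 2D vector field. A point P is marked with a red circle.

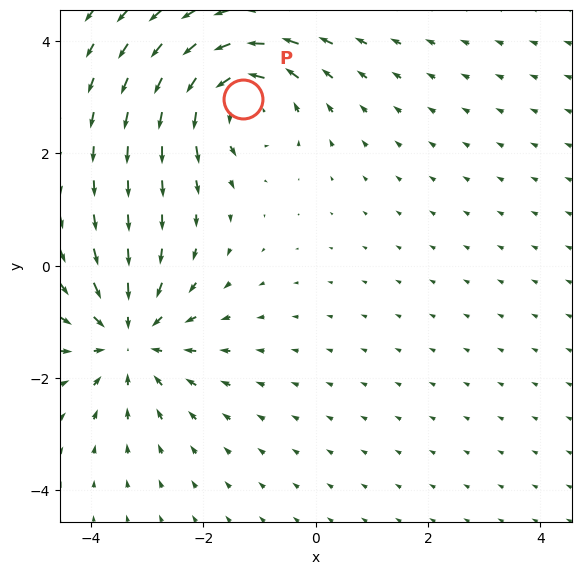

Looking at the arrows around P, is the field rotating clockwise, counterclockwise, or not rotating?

counterclockwise

Near P at (-1.3, 3.0) the arrows circulate counterclockwise. The curl (z-component) there is about +5; positive curl means counterclockwise rotation.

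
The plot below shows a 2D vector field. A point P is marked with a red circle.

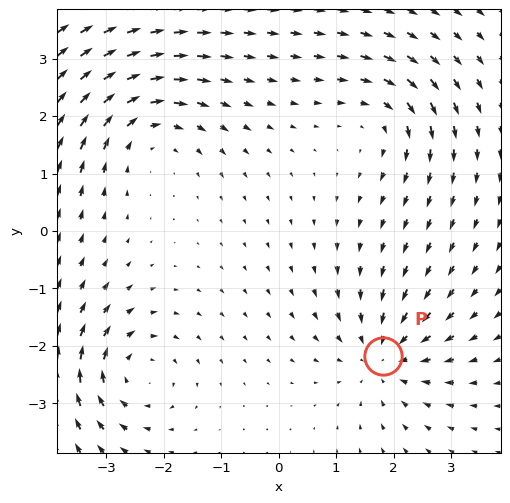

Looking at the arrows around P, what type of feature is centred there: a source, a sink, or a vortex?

At P (1.8, -2.2) the arrows converge inward. Divergence about -4, curl ≈0 — negative divergence with near-zero curl is a sink.

sink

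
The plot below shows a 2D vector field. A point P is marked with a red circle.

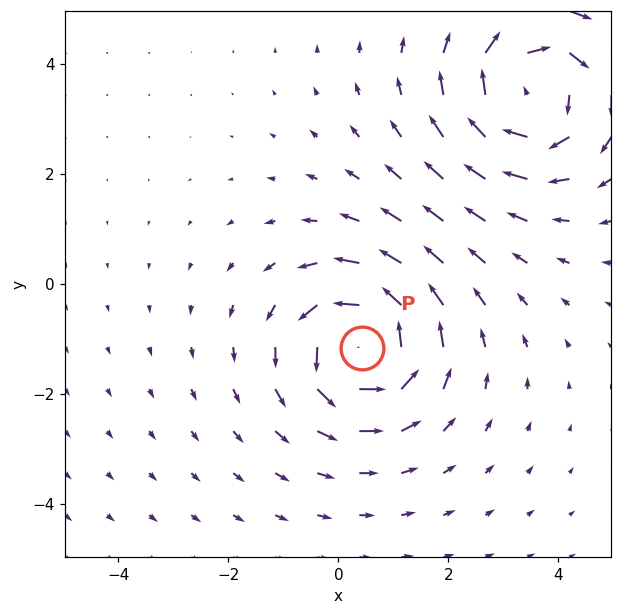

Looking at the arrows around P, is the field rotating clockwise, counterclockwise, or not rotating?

Near P at (0.4, -1.2) the arrows circulate counterclockwise. The curl (z-component) there is about +4; positive curl means counterclockwise rotation.

counterclockwise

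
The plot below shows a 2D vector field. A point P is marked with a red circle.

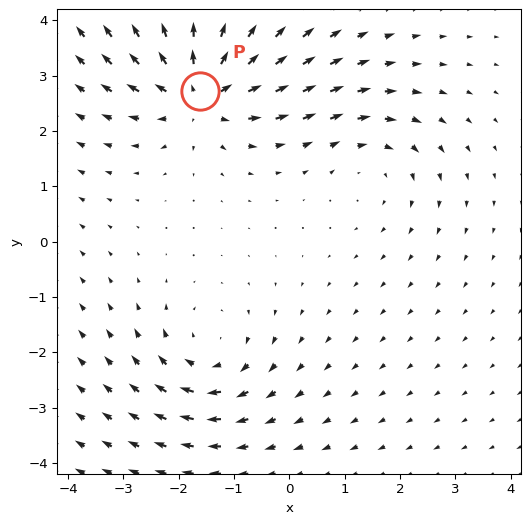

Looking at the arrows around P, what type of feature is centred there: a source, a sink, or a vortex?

source

At P (-1.6, 2.7) the arrows spread outward. Divergence about +5, curl ≈0 — positive divergence with near-zero curl is a source.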